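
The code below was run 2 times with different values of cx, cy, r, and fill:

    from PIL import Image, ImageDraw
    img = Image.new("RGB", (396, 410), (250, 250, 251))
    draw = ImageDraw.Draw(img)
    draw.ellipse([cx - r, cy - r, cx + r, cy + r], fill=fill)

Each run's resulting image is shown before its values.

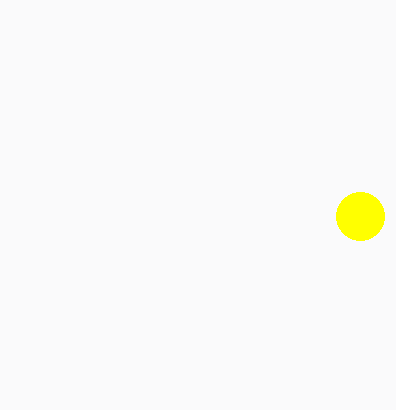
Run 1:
cx = 360; cy = 216; r = 24; fill = 'yellow'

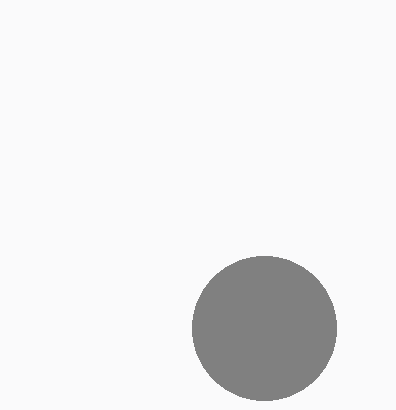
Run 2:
cx = 264
cy = 328
r = 72
fill = 'gray'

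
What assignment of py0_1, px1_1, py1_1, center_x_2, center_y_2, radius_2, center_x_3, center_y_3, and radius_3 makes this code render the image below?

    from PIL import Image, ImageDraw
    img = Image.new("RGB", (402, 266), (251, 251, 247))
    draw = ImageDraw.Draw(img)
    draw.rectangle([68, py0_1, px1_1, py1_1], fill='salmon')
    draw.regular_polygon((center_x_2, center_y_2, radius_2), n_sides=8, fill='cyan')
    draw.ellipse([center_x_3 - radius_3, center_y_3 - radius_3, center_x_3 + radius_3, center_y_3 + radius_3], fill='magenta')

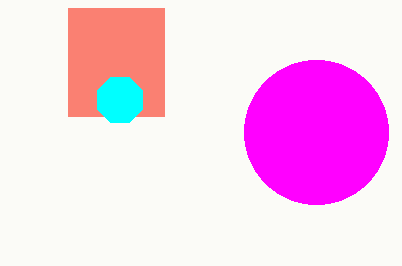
py0_1 = 8, px1_1 = 164, py1_1 = 116, center_x_2 = 120, center_y_2 = 100, radius_2 = 24, center_x_3 = 316, center_y_3 = 132, radius_3 = 72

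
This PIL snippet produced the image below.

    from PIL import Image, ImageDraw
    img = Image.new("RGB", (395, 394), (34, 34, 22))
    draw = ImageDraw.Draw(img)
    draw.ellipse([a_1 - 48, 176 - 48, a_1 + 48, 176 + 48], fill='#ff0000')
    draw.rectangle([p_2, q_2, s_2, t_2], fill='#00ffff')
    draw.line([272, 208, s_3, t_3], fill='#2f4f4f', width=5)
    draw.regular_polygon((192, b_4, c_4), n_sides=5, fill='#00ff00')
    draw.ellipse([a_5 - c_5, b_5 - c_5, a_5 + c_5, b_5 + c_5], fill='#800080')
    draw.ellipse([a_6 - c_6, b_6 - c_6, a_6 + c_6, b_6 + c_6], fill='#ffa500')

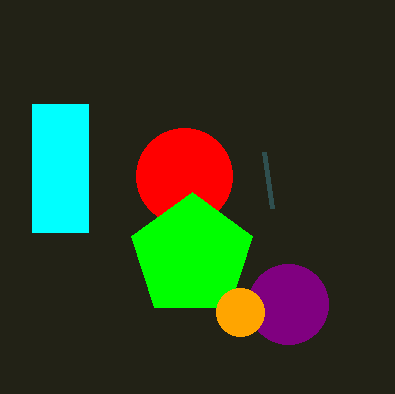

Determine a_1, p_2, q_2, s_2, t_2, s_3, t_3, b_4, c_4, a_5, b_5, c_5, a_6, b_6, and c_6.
a_1 = 184
p_2 = 32
q_2 = 104
s_2 = 88
t_2 = 232
s_3 = 264
t_3 = 152
b_4 = 256
c_4 = 64
a_5 = 288
b_5 = 304
c_5 = 40
a_6 = 240
b_6 = 312
c_6 = 24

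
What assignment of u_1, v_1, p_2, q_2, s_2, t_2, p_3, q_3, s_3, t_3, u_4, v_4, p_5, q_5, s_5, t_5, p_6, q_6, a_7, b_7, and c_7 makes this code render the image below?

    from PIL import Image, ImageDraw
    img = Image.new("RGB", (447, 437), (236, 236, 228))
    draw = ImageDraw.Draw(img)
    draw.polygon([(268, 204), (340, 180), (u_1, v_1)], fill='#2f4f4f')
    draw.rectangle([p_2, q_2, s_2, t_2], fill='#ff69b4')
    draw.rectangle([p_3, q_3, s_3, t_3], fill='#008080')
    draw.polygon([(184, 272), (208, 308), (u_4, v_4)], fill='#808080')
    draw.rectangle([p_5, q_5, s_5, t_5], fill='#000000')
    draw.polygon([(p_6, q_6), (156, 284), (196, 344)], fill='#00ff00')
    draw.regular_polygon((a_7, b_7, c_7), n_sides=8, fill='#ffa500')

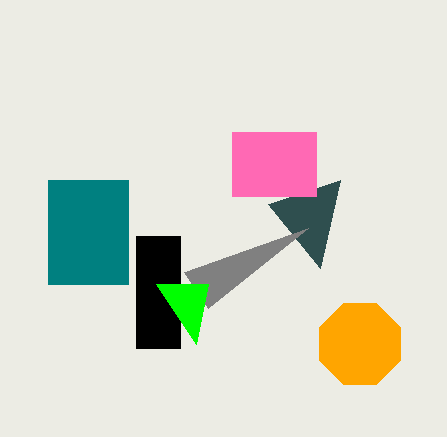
u_1 = 320
v_1 = 268
p_2 = 232
q_2 = 132
s_2 = 316
t_2 = 196
p_3 = 48
q_3 = 180
s_3 = 128
t_3 = 284
u_4 = 308
v_4 = 228
p_5 = 136
q_5 = 236
s_5 = 180
t_5 = 348
p_6 = 208
q_6 = 284
a_7 = 360
b_7 = 344
c_7 = 44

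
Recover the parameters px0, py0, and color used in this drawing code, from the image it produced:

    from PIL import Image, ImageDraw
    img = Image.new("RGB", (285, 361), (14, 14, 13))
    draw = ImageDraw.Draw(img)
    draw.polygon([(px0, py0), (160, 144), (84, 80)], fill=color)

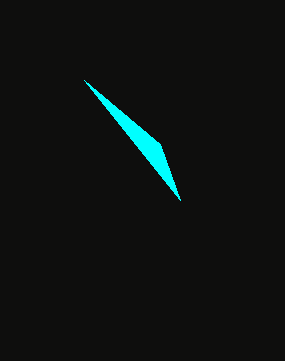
px0 = 180
py0 = 200
color = 'cyan'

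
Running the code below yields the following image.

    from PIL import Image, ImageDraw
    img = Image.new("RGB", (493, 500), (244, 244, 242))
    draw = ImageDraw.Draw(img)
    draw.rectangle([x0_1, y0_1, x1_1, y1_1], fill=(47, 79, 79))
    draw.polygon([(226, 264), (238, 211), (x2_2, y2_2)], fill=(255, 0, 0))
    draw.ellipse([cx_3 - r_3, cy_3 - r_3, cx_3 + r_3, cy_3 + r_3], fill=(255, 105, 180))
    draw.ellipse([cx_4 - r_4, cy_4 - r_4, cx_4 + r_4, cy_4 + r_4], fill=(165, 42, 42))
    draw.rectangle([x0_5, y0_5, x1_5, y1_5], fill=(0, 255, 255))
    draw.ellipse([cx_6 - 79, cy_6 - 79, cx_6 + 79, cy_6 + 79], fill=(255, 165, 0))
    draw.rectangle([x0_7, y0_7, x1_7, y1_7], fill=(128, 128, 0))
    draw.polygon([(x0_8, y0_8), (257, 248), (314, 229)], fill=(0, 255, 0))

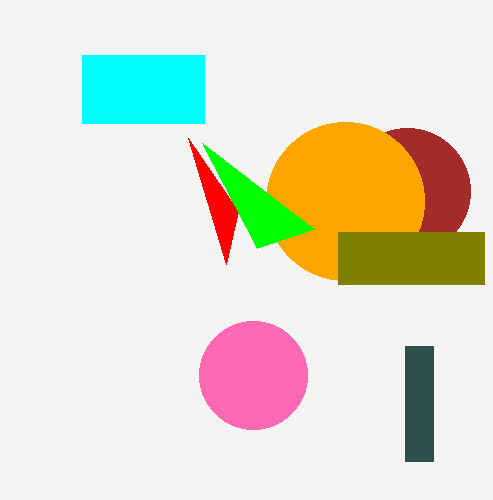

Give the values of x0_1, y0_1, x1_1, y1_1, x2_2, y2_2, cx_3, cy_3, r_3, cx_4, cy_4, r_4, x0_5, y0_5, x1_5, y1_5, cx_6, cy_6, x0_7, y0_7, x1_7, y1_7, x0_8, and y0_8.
x0_1 = 405
y0_1 = 346
x1_1 = 433
y1_1 = 461
x2_2 = 188
y2_2 = 138
cx_3 = 253
cy_3 = 375
r_3 = 54
cx_4 = 407
cy_4 = 191
r_4 = 63
x0_5 = 82
y0_5 = 55
x1_5 = 204
y1_5 = 123
cx_6 = 345
cy_6 = 201
x0_7 = 338
y0_7 = 232
x1_7 = 484
y1_7 = 284
x0_8 = 202
y0_8 = 143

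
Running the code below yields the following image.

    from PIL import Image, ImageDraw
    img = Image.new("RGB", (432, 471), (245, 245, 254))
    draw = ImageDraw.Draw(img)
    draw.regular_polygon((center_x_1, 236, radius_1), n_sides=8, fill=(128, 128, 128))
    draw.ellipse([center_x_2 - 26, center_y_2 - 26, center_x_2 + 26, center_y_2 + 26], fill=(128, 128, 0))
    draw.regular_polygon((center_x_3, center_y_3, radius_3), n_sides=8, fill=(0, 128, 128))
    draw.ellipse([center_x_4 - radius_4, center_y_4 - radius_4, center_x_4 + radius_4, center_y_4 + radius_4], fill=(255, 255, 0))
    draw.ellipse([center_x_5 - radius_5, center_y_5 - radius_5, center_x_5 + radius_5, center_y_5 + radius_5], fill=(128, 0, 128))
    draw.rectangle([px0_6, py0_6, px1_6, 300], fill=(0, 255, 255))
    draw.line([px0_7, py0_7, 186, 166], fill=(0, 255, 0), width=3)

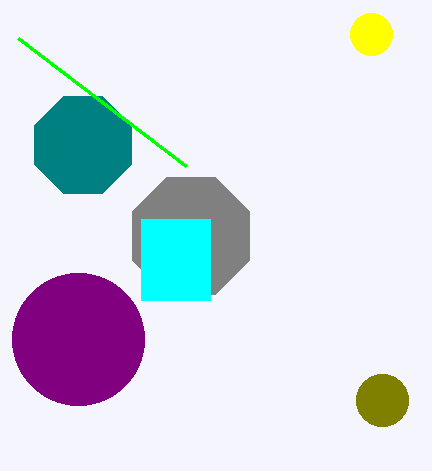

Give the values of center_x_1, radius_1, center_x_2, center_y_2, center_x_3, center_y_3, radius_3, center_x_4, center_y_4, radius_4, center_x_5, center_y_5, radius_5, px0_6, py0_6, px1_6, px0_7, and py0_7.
center_x_1 = 191, radius_1 = 63, center_x_2 = 382, center_y_2 = 400, center_x_3 = 83, center_y_3 = 145, radius_3 = 52, center_x_4 = 371, center_y_4 = 34, radius_4 = 21, center_x_5 = 78, center_y_5 = 339, radius_5 = 66, px0_6 = 141, py0_6 = 219, px1_6 = 210, px0_7 = 18, py0_7 = 38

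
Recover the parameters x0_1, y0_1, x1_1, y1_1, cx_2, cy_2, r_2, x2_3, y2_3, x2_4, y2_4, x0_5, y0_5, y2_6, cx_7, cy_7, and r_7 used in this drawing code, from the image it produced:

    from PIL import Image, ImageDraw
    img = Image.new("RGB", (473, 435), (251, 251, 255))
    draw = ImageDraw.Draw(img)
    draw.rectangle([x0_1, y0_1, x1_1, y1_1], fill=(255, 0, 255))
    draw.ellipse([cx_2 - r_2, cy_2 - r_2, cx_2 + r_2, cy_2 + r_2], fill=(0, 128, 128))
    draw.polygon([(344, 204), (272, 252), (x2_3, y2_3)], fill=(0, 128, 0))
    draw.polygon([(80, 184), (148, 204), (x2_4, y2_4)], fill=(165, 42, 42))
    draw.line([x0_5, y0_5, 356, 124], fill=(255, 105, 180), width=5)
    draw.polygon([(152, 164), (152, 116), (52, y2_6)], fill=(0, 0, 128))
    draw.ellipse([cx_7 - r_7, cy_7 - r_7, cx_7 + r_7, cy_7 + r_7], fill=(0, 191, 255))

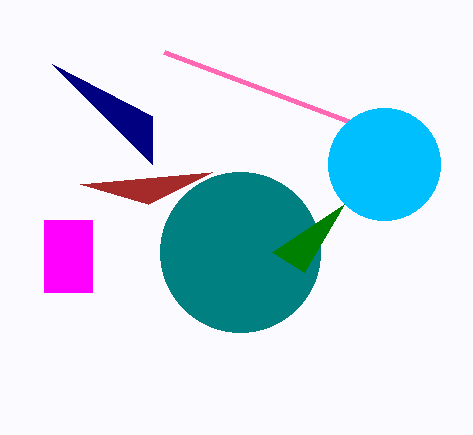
x0_1 = 44
y0_1 = 220
x1_1 = 92
y1_1 = 292
cx_2 = 240
cy_2 = 252
r_2 = 80
x2_3 = 304
y2_3 = 272
x2_4 = 212
y2_4 = 172
x0_5 = 164
y0_5 = 52
y2_6 = 64
cx_7 = 384
cy_7 = 164
r_7 = 56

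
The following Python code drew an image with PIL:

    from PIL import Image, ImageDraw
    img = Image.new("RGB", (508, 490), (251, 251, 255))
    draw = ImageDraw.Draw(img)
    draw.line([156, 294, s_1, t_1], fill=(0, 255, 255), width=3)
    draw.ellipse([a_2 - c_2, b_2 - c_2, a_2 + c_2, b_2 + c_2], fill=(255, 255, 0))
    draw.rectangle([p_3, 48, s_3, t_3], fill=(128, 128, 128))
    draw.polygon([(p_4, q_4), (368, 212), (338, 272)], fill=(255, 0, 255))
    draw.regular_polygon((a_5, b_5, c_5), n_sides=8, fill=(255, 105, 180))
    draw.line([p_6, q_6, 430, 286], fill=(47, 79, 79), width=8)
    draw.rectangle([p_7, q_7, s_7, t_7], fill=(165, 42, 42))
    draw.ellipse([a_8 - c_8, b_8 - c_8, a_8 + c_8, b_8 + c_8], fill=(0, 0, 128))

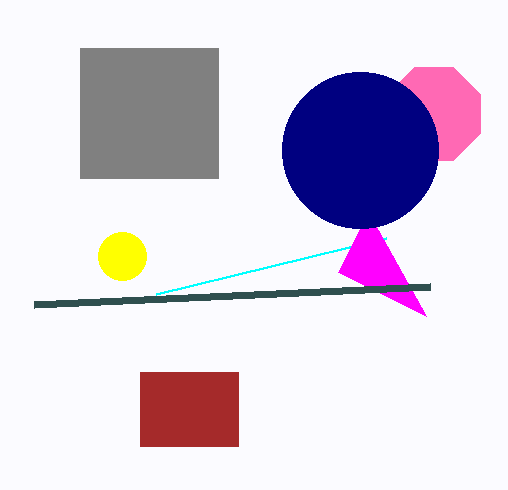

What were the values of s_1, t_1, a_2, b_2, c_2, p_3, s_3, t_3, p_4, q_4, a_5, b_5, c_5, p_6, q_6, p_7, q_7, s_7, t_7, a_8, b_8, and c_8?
s_1 = 386; t_1 = 238; a_2 = 122; b_2 = 256; c_2 = 24; p_3 = 80; s_3 = 218; t_3 = 178; p_4 = 426; q_4 = 316; a_5 = 434; b_5 = 114; c_5 = 50; p_6 = 34; q_6 = 304; p_7 = 140; q_7 = 372; s_7 = 238; t_7 = 446; a_8 = 360; b_8 = 150; c_8 = 78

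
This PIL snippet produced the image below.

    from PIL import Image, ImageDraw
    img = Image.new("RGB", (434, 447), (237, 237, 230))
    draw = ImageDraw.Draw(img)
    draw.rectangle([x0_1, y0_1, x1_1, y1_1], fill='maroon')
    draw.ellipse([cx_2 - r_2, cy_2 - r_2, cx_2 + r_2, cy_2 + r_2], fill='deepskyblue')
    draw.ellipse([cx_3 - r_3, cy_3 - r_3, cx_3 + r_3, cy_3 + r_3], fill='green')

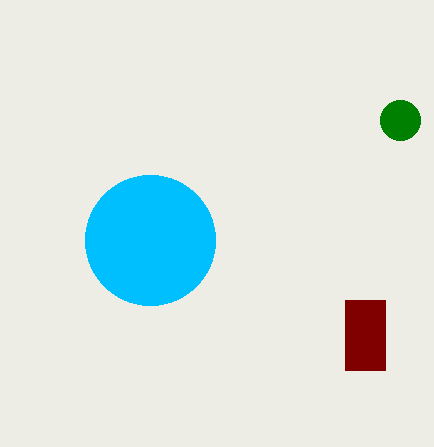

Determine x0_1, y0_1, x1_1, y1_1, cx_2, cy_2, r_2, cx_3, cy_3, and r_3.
x0_1 = 345, y0_1 = 300, x1_1 = 385, y1_1 = 370, cx_2 = 150, cy_2 = 240, r_2 = 65, cx_3 = 400, cy_3 = 120, r_3 = 20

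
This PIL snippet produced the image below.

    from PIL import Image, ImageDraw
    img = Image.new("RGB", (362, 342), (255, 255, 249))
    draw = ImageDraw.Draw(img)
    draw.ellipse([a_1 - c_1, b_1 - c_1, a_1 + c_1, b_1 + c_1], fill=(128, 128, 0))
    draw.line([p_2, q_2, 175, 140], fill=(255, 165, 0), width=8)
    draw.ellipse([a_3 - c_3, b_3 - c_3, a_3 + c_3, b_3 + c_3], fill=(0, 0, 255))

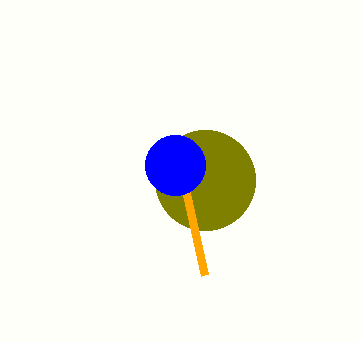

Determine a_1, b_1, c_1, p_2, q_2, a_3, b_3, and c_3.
a_1 = 205
b_1 = 180
c_1 = 50
p_2 = 205
q_2 = 275
a_3 = 175
b_3 = 165
c_3 = 30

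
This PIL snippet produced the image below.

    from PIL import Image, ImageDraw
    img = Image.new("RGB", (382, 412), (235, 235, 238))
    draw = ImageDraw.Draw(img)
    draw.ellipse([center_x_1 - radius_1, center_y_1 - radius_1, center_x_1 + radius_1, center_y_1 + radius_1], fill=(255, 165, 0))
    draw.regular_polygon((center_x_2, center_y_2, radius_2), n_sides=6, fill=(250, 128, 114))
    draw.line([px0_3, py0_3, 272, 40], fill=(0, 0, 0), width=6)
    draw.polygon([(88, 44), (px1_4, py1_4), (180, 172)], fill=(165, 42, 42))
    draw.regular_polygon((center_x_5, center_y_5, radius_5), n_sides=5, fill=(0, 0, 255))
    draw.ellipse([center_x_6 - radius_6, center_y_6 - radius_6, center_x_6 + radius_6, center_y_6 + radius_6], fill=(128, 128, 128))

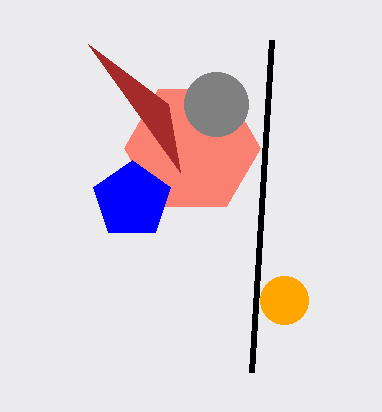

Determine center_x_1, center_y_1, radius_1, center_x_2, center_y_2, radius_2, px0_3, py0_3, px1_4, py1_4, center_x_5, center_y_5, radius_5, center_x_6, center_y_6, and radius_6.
center_x_1 = 284; center_y_1 = 300; radius_1 = 24; center_x_2 = 192; center_y_2 = 148; radius_2 = 68; px0_3 = 252; py0_3 = 372; px1_4 = 168; py1_4 = 104; center_x_5 = 132; center_y_5 = 200; radius_5 = 40; center_x_6 = 216; center_y_6 = 104; radius_6 = 32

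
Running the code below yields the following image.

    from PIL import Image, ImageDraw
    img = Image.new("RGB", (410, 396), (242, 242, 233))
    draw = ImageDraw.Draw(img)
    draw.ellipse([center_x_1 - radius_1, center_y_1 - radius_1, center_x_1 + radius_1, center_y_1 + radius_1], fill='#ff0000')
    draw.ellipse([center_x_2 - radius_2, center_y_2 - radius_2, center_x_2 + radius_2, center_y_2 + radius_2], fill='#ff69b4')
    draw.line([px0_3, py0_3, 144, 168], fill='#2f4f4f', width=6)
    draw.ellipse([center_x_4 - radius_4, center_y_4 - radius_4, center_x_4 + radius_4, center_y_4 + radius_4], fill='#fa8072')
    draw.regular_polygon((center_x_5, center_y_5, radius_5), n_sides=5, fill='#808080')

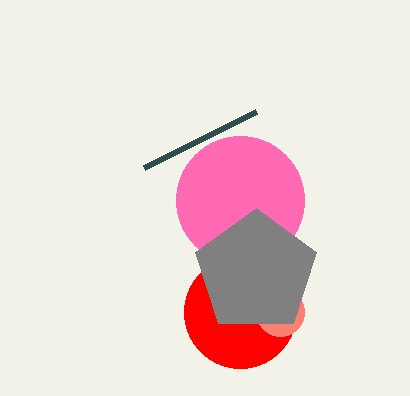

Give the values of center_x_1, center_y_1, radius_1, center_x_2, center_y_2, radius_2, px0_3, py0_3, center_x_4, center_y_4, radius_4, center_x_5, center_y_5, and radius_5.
center_x_1 = 240, center_y_1 = 312, radius_1 = 56, center_x_2 = 240, center_y_2 = 200, radius_2 = 64, px0_3 = 256, py0_3 = 112, center_x_4 = 280, center_y_4 = 312, radius_4 = 24, center_x_5 = 256, center_y_5 = 272, radius_5 = 64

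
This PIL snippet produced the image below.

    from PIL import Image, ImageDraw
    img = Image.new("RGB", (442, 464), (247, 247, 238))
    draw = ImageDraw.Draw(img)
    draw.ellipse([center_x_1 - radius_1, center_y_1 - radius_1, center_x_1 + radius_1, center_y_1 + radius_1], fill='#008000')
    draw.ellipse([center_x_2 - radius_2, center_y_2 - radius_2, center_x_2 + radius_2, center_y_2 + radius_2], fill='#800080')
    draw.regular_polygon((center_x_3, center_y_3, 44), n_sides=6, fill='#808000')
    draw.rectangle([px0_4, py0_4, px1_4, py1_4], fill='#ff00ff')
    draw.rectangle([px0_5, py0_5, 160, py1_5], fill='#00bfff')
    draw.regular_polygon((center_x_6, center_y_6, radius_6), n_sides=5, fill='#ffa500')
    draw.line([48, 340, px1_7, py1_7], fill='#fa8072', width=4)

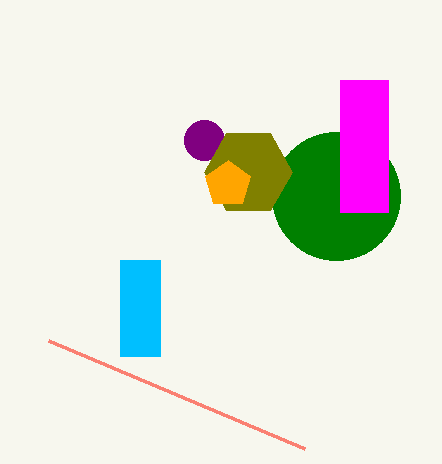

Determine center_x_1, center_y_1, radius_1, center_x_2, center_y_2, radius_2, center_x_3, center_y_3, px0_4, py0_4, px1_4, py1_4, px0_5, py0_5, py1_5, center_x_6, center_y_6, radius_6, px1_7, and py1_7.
center_x_1 = 336; center_y_1 = 196; radius_1 = 64; center_x_2 = 204; center_y_2 = 140; radius_2 = 20; center_x_3 = 248; center_y_3 = 172; px0_4 = 340; py0_4 = 80; px1_4 = 388; py1_4 = 212; px0_5 = 120; py0_5 = 260; py1_5 = 356; center_x_6 = 228; center_y_6 = 184; radius_6 = 24; px1_7 = 304; py1_7 = 448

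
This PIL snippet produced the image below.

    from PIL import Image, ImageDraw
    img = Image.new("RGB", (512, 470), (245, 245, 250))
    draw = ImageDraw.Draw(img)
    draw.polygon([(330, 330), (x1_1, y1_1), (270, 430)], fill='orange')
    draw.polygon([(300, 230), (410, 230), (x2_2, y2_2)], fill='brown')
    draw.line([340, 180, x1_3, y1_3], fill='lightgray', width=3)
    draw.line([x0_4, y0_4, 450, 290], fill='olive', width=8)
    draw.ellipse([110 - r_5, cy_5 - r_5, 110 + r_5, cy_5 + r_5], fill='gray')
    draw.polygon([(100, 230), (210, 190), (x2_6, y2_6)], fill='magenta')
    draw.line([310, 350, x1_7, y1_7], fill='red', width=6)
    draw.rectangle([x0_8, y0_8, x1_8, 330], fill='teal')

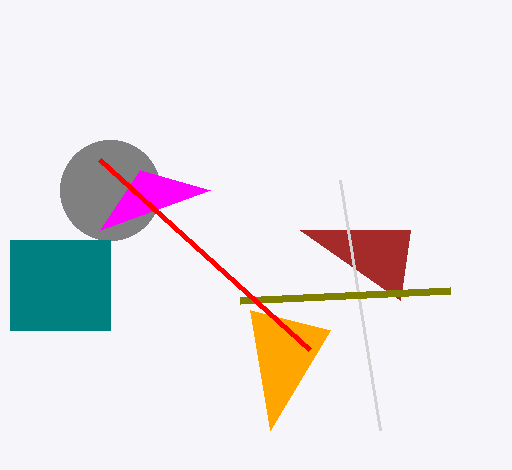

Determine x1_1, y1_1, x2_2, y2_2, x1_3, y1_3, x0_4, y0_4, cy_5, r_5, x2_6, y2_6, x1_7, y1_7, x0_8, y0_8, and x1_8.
x1_1 = 250
y1_1 = 310
x2_2 = 400
y2_2 = 300
x1_3 = 380
y1_3 = 430
x0_4 = 240
y0_4 = 300
cy_5 = 190
r_5 = 50
x2_6 = 140
y2_6 = 170
x1_7 = 100
y1_7 = 160
x0_8 = 10
y0_8 = 240
x1_8 = 110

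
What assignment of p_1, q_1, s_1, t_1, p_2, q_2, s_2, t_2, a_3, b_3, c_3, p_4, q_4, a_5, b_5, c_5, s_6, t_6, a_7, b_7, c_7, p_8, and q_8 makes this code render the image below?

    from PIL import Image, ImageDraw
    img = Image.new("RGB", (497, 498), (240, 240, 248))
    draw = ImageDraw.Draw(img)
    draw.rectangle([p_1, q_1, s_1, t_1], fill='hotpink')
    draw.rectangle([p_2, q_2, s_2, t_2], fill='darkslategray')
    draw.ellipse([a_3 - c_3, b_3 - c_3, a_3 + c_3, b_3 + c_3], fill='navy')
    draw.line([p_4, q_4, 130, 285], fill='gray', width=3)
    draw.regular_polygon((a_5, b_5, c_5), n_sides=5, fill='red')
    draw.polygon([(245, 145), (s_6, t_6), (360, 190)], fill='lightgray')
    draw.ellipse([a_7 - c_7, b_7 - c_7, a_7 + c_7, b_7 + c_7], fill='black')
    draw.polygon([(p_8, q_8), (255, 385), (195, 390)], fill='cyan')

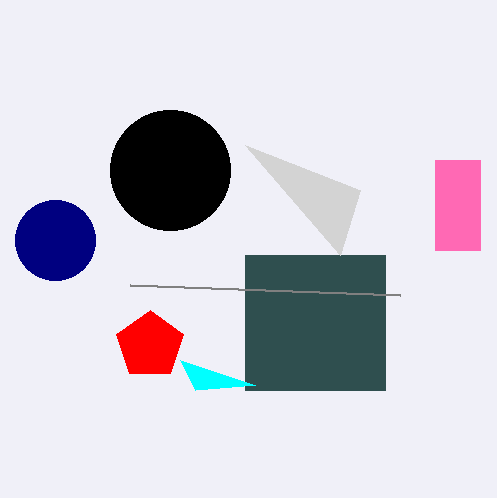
p_1 = 435
q_1 = 160
s_1 = 480
t_1 = 250
p_2 = 245
q_2 = 255
s_2 = 385
t_2 = 390
a_3 = 55
b_3 = 240
c_3 = 40
p_4 = 400
q_4 = 295
a_5 = 150
b_5 = 345
c_5 = 35
s_6 = 340
t_6 = 255
a_7 = 170
b_7 = 170
c_7 = 60
p_8 = 180
q_8 = 360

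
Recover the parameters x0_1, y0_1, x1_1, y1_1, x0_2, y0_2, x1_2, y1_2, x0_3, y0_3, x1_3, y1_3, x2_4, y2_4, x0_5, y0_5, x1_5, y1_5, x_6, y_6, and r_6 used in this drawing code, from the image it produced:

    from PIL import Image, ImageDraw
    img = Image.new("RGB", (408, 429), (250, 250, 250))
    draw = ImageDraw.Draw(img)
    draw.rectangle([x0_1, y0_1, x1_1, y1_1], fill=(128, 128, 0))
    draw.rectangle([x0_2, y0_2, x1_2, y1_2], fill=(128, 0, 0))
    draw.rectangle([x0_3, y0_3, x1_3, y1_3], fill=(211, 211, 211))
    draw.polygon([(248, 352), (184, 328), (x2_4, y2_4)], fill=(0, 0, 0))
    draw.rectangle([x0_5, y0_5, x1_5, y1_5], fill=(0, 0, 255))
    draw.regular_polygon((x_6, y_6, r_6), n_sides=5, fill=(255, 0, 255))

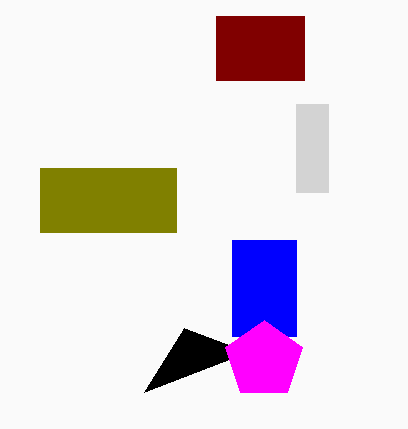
x0_1 = 40
y0_1 = 168
x1_1 = 176
y1_1 = 232
x0_2 = 216
y0_2 = 16
x1_2 = 304
y1_2 = 80
x0_3 = 296
y0_3 = 104
x1_3 = 328
y1_3 = 192
x2_4 = 144
y2_4 = 392
x0_5 = 232
y0_5 = 240
x1_5 = 296
y1_5 = 336
x_6 = 264
y_6 = 360
r_6 = 40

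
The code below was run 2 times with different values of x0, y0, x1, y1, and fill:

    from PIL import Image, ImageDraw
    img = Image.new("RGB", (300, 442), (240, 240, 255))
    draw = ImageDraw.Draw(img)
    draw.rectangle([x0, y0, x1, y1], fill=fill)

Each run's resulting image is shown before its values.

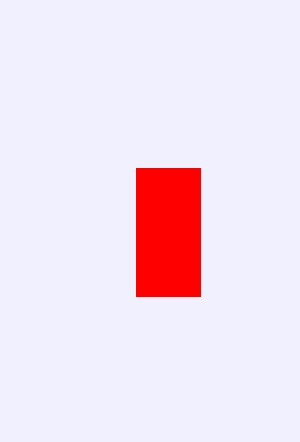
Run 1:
x0 = 136; y0 = 168; x1 = 200; y1 = 296; fill = 'red'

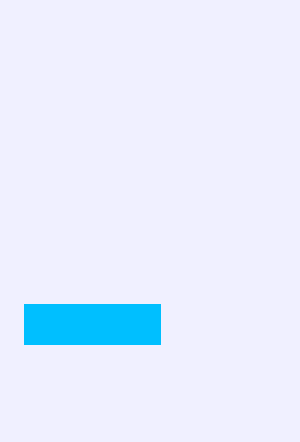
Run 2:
x0 = 24
y0 = 304
x1 = 160
y1 = 344
fill = 'deepskyblue'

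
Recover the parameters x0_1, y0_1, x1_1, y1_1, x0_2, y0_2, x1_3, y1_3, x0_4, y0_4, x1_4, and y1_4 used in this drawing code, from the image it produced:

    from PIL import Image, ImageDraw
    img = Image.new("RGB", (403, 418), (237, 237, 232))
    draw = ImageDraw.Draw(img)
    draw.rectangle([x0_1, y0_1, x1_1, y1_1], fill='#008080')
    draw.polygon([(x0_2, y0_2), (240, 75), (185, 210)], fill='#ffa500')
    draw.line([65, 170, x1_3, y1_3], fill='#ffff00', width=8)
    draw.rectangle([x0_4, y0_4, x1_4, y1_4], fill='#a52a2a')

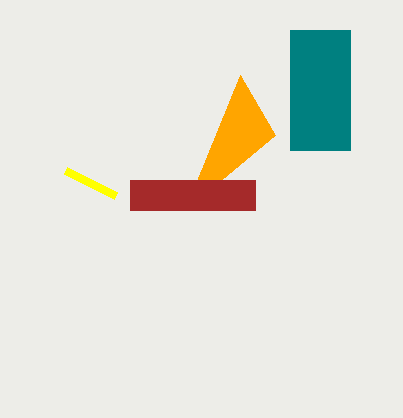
x0_1 = 290; y0_1 = 30; x1_1 = 350; y1_1 = 150; x0_2 = 275; y0_2 = 135; x1_3 = 115; y1_3 = 195; x0_4 = 130; y0_4 = 180; x1_4 = 255; y1_4 = 210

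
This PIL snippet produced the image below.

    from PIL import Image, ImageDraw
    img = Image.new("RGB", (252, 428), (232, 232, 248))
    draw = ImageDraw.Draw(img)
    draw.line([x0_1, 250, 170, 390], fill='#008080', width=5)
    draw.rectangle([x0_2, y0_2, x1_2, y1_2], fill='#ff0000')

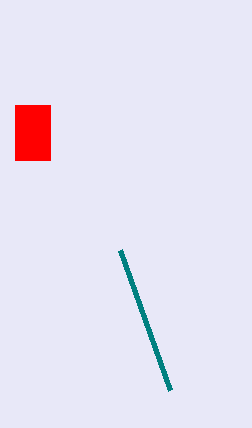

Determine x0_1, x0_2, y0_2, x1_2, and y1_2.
x0_1 = 120; x0_2 = 15; y0_2 = 105; x1_2 = 50; y1_2 = 160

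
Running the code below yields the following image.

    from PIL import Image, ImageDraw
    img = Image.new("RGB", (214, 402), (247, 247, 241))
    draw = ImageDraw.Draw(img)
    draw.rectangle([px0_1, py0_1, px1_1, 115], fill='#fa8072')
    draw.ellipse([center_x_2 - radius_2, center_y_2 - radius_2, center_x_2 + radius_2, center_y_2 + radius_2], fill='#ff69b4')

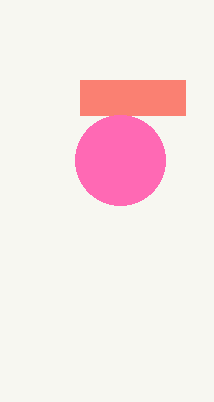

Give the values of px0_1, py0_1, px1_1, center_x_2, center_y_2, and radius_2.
px0_1 = 80
py0_1 = 80
px1_1 = 185
center_x_2 = 120
center_y_2 = 160
radius_2 = 45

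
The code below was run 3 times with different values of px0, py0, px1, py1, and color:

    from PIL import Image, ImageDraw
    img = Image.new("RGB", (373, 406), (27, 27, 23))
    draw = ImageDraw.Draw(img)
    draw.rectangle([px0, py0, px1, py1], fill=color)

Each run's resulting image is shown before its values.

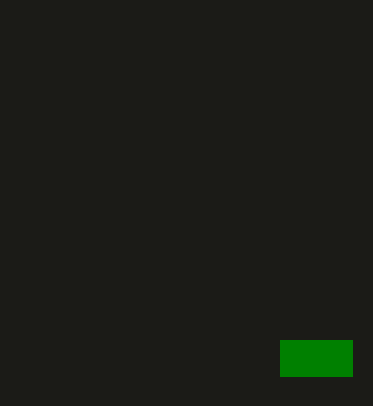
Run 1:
px0 = 280; py0 = 340; px1 = 352; py1 = 376; color = 'green'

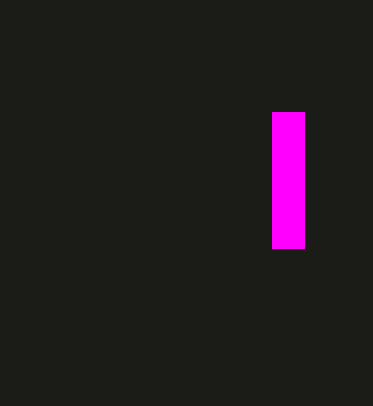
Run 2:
px0 = 272
py0 = 112
px1 = 304
py1 = 248
color = 'magenta'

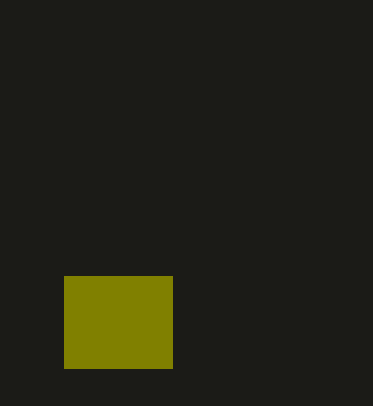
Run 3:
px0 = 64
py0 = 276
px1 = 172
py1 = 368
color = 'olive'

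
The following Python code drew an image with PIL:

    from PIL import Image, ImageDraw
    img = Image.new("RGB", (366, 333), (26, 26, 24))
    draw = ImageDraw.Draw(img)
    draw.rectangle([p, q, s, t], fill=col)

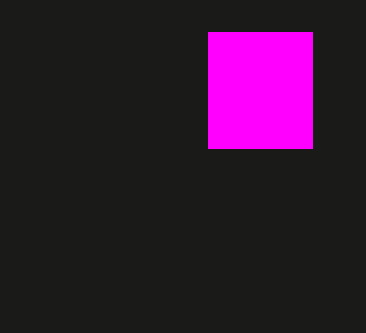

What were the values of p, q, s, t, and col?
p = 208, q = 32, s = 312, t = 148, col = 'magenta'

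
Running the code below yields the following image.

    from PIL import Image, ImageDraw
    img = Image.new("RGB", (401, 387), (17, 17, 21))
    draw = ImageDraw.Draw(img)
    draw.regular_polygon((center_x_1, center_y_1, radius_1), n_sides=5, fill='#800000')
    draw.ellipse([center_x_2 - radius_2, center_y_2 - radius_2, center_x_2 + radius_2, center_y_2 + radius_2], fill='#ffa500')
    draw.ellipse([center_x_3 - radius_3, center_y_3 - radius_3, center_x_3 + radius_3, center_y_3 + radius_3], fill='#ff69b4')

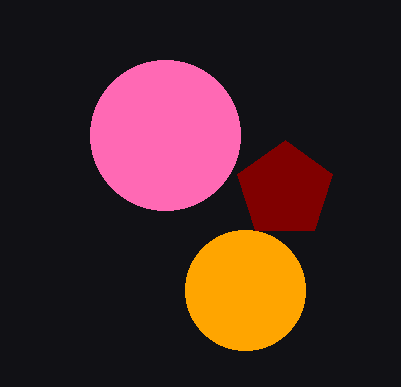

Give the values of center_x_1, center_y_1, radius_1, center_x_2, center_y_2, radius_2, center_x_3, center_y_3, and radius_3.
center_x_1 = 285; center_y_1 = 190; radius_1 = 50; center_x_2 = 245; center_y_2 = 290; radius_2 = 60; center_x_3 = 165; center_y_3 = 135; radius_3 = 75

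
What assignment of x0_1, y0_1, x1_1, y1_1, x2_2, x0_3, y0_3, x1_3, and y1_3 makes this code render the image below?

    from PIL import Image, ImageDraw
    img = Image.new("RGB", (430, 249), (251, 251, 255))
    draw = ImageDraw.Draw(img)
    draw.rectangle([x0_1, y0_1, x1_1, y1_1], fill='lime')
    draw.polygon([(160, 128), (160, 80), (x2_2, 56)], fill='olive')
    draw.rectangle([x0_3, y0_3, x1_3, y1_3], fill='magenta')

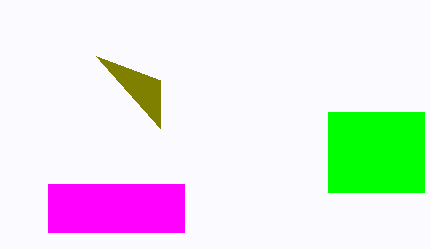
x0_1 = 328; y0_1 = 112; x1_1 = 424; y1_1 = 192; x2_2 = 96; x0_3 = 48; y0_3 = 184; x1_3 = 184; y1_3 = 232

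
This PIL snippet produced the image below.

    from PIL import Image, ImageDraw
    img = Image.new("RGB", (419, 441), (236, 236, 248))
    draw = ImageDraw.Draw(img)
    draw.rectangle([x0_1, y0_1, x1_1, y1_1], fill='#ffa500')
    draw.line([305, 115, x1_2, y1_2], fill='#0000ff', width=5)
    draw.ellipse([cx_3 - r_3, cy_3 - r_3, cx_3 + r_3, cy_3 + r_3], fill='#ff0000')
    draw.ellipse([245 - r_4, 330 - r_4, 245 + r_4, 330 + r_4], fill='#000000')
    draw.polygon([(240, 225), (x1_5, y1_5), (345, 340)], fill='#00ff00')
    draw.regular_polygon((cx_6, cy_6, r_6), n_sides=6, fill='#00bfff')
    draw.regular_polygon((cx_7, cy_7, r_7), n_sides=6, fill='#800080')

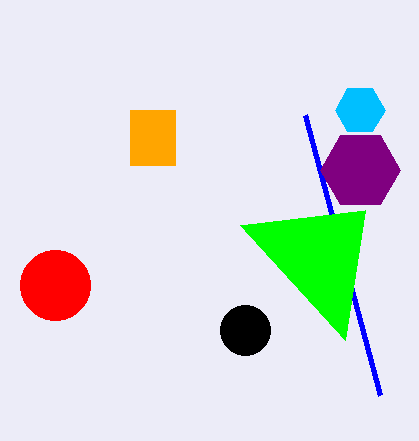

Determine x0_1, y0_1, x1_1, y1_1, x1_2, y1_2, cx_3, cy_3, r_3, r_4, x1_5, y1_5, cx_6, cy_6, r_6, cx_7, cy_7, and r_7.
x0_1 = 130
y0_1 = 110
x1_1 = 175
y1_1 = 165
x1_2 = 380
y1_2 = 395
cx_3 = 55
cy_3 = 285
r_3 = 35
r_4 = 25
x1_5 = 365
y1_5 = 210
cx_6 = 360
cy_6 = 110
r_6 = 25
cx_7 = 360
cy_7 = 170
r_7 = 40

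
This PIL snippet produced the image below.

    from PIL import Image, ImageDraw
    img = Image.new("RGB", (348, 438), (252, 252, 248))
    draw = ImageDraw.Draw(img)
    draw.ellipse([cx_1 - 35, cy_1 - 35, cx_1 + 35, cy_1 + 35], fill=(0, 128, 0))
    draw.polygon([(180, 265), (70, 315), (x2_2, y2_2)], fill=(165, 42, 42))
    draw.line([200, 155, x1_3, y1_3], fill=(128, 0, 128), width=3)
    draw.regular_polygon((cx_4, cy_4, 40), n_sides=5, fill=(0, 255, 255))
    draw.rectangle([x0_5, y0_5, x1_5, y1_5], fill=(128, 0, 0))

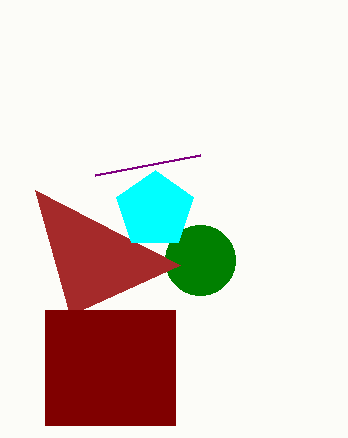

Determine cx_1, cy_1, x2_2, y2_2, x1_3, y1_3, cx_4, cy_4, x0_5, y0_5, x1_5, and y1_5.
cx_1 = 200, cy_1 = 260, x2_2 = 35, y2_2 = 190, x1_3 = 95, y1_3 = 175, cx_4 = 155, cy_4 = 210, x0_5 = 45, y0_5 = 310, x1_5 = 175, y1_5 = 425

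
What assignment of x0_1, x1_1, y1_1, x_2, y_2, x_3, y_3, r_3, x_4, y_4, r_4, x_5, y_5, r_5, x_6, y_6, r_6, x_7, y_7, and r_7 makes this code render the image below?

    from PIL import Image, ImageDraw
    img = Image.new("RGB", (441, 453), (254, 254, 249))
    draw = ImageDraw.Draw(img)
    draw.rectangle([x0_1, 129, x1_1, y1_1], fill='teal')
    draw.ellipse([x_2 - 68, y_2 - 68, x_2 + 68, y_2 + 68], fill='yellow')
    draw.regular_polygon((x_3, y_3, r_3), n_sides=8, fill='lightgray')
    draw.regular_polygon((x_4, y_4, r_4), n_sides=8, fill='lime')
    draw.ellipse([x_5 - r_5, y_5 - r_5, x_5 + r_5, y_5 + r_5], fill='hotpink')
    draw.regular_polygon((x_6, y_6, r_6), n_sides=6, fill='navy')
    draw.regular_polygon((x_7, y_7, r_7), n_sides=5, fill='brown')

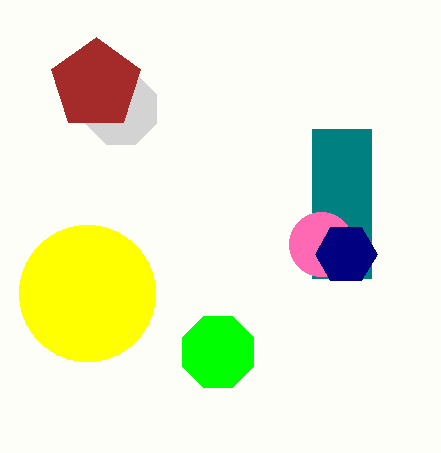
x0_1 = 312; x1_1 = 371; y1_1 = 278; x_2 = 87; y_2 = 293; x_3 = 121; y_3 = 109; r_3 = 38; x_4 = 218; y_4 = 352; r_4 = 38; x_5 = 321; y_5 = 244; r_5 = 32; x_6 = 346; y_6 = 254; r_6 = 31; x_7 = 96; y_7 = 84; r_7 = 47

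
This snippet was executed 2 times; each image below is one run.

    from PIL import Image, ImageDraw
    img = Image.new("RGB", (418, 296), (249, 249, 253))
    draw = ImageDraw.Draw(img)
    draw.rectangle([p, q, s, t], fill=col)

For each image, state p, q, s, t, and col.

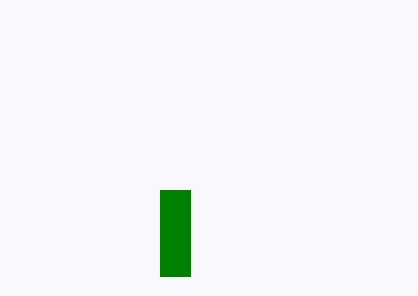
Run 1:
p = 160
q = 190
s = 190
t = 276
col = 'green'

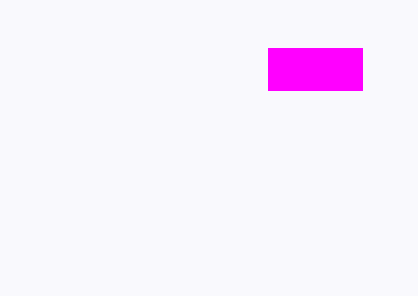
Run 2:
p = 268
q = 48
s = 362
t = 90
col = 'magenta'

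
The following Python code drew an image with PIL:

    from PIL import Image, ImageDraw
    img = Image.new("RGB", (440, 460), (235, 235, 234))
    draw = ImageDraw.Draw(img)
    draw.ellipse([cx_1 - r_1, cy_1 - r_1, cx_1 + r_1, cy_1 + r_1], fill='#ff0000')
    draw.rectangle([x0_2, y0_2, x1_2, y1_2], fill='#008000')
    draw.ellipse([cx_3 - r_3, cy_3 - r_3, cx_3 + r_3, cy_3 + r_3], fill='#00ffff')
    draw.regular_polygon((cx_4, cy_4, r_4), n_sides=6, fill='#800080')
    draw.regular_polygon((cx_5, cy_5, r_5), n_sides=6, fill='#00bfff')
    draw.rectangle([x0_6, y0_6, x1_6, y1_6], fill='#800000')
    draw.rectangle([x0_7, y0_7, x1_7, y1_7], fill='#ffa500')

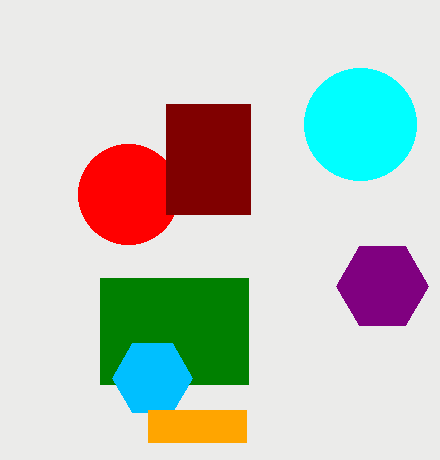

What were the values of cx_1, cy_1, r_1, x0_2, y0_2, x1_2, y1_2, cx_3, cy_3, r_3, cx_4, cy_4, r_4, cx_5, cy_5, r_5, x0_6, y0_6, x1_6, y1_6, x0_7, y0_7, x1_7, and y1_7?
cx_1 = 128; cy_1 = 194; r_1 = 50; x0_2 = 100; y0_2 = 278; x1_2 = 248; y1_2 = 384; cx_3 = 360; cy_3 = 124; r_3 = 56; cx_4 = 382; cy_4 = 286; r_4 = 46; cx_5 = 152; cy_5 = 378; r_5 = 40; x0_6 = 166; y0_6 = 104; x1_6 = 250; y1_6 = 214; x0_7 = 148; y0_7 = 410; x1_7 = 246; y1_7 = 442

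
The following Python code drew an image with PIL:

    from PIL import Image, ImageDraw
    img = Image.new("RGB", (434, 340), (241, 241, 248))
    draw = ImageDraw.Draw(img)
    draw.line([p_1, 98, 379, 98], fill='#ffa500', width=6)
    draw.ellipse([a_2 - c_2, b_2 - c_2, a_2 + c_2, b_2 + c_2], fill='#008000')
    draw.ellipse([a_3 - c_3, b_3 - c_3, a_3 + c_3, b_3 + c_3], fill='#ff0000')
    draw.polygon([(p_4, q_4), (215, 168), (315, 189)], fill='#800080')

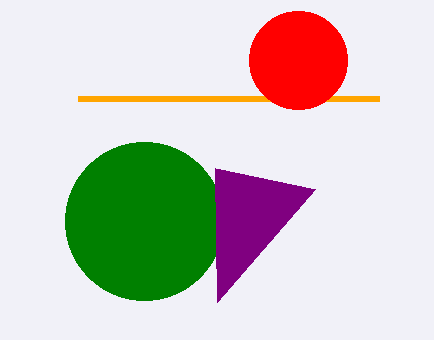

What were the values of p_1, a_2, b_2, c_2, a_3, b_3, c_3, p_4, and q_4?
p_1 = 78
a_2 = 144
b_2 = 221
c_2 = 79
a_3 = 298
b_3 = 60
c_3 = 49
p_4 = 217
q_4 = 302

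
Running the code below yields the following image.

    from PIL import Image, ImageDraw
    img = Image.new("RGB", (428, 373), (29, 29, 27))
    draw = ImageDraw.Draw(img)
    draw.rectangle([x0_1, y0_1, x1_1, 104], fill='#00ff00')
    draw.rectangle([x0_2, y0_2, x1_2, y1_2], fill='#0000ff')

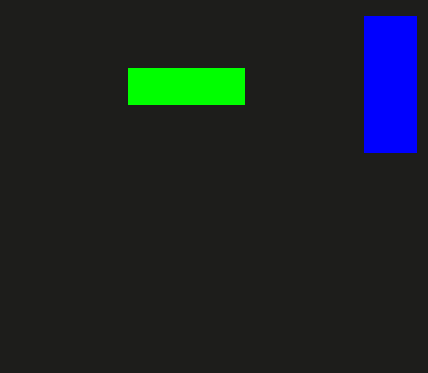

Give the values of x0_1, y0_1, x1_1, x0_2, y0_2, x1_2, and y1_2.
x0_1 = 128; y0_1 = 68; x1_1 = 244; x0_2 = 364; y0_2 = 16; x1_2 = 416; y1_2 = 152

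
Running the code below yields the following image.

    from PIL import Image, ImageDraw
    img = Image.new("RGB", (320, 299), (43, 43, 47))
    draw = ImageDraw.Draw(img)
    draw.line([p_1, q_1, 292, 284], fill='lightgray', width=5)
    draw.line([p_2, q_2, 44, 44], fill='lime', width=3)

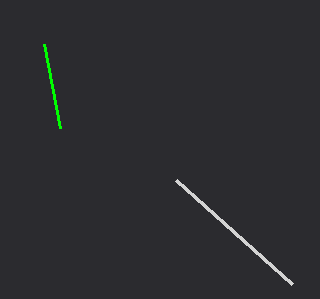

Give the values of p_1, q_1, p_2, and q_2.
p_1 = 176
q_1 = 180
p_2 = 60
q_2 = 128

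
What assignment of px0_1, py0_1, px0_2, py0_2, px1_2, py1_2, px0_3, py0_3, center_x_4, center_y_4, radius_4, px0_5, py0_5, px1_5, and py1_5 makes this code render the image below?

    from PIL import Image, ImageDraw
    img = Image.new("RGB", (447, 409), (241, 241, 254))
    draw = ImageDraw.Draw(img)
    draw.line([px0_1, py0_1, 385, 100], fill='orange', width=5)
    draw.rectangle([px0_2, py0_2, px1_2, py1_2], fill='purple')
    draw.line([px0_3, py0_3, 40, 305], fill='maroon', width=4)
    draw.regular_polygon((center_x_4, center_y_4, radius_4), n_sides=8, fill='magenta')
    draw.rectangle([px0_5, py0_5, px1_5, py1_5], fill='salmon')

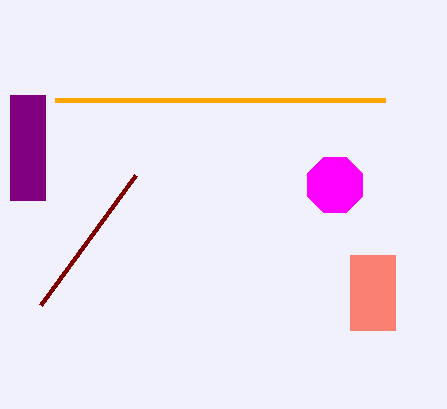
px0_1 = 55
py0_1 = 100
px0_2 = 10
py0_2 = 95
px1_2 = 45
py1_2 = 200
px0_3 = 135
py0_3 = 175
center_x_4 = 335
center_y_4 = 185
radius_4 = 30
px0_5 = 350
py0_5 = 255
px1_5 = 395
py1_5 = 330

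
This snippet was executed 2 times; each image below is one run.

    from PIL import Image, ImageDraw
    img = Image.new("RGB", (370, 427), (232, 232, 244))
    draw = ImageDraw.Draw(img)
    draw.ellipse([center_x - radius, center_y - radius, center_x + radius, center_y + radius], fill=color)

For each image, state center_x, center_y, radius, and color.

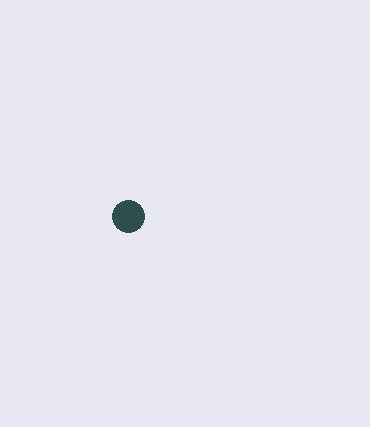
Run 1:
center_x = 128, center_y = 216, radius = 16, color = 'darkslategray'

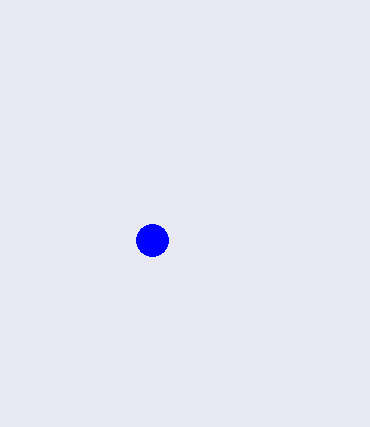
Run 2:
center_x = 152, center_y = 240, radius = 16, color = 'blue'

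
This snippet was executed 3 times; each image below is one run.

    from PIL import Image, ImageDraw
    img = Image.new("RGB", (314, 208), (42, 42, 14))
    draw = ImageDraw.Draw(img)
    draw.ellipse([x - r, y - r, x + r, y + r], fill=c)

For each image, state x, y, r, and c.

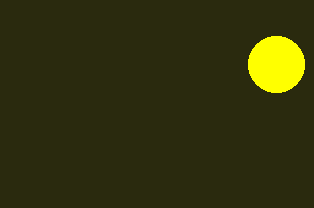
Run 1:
x = 276
y = 64
r = 28
c = 'yellow'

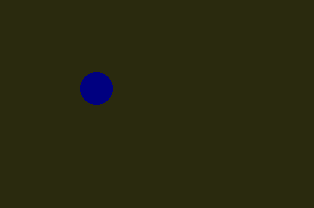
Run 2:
x = 96
y = 88
r = 16
c = 'navy'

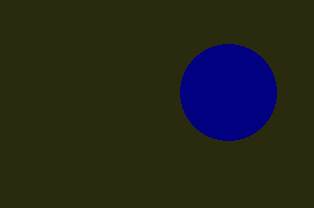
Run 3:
x = 228, y = 92, r = 48, c = 'navy'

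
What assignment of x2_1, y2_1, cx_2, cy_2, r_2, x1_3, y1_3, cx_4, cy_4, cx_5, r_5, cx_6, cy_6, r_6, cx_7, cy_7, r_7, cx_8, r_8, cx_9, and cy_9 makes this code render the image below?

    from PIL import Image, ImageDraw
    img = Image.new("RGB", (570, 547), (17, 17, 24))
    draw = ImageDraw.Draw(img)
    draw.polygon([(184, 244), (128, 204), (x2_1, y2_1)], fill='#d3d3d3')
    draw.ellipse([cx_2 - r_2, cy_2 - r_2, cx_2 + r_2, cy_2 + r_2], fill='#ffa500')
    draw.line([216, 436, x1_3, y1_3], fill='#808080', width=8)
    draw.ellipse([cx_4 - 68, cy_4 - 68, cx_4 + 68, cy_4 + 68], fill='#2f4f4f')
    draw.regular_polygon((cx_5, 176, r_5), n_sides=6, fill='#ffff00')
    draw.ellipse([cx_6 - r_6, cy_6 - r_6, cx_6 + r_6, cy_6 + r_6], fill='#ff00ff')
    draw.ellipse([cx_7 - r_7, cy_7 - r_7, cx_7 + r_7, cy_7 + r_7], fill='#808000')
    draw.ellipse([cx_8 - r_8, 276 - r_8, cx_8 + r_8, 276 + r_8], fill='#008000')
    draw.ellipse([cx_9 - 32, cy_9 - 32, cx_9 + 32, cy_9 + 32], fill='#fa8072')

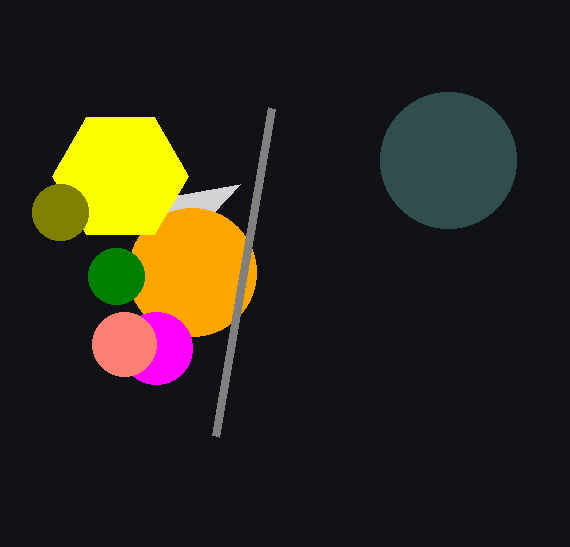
x2_1 = 240
y2_1 = 184
cx_2 = 192
cy_2 = 272
r_2 = 64
x1_3 = 272
y1_3 = 108
cx_4 = 448
cy_4 = 160
cx_5 = 120
r_5 = 68
cx_6 = 156
cy_6 = 348
r_6 = 36
cx_7 = 60
cy_7 = 212
r_7 = 28
cx_8 = 116
r_8 = 28
cx_9 = 124
cy_9 = 344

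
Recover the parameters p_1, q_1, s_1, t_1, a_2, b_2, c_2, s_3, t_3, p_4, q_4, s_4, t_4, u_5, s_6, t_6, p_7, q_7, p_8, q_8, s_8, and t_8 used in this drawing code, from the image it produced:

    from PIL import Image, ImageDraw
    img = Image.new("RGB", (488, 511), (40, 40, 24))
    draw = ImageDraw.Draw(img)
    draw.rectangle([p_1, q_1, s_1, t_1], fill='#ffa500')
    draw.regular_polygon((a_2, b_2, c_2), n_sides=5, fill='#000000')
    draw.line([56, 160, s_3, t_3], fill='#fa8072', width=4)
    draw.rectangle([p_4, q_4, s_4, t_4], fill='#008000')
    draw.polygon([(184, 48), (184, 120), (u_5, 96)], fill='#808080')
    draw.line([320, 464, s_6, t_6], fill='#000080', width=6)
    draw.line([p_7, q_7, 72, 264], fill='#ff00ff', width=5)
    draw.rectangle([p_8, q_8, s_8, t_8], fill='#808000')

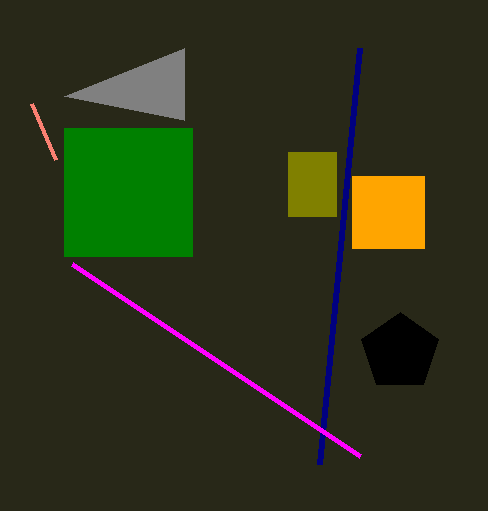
p_1 = 352, q_1 = 176, s_1 = 424, t_1 = 248, a_2 = 400, b_2 = 352, c_2 = 40, s_3 = 32, t_3 = 104, p_4 = 64, q_4 = 128, s_4 = 192, t_4 = 256, u_5 = 64, s_6 = 360, t_6 = 48, p_7 = 360, q_7 = 456, p_8 = 288, q_8 = 152, s_8 = 336, t_8 = 216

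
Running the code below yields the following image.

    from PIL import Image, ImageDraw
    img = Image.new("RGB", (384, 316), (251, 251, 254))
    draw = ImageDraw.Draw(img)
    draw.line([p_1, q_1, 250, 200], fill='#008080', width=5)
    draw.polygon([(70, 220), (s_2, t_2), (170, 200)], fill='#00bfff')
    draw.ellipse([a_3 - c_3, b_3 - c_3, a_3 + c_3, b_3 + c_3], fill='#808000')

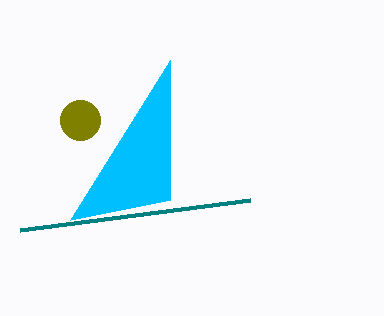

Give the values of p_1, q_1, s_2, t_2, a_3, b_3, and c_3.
p_1 = 20; q_1 = 230; s_2 = 170; t_2 = 60; a_3 = 80; b_3 = 120; c_3 = 20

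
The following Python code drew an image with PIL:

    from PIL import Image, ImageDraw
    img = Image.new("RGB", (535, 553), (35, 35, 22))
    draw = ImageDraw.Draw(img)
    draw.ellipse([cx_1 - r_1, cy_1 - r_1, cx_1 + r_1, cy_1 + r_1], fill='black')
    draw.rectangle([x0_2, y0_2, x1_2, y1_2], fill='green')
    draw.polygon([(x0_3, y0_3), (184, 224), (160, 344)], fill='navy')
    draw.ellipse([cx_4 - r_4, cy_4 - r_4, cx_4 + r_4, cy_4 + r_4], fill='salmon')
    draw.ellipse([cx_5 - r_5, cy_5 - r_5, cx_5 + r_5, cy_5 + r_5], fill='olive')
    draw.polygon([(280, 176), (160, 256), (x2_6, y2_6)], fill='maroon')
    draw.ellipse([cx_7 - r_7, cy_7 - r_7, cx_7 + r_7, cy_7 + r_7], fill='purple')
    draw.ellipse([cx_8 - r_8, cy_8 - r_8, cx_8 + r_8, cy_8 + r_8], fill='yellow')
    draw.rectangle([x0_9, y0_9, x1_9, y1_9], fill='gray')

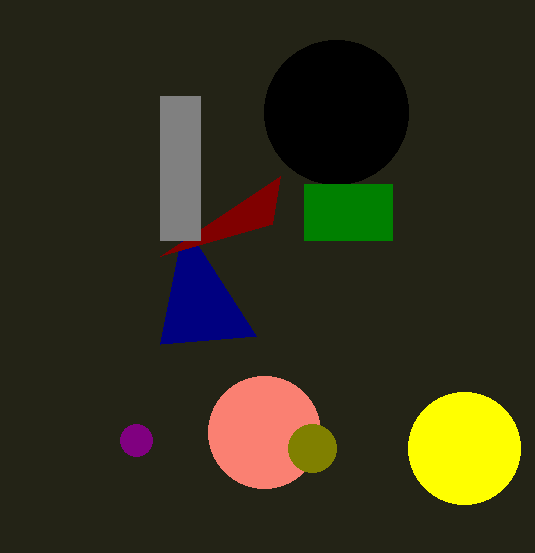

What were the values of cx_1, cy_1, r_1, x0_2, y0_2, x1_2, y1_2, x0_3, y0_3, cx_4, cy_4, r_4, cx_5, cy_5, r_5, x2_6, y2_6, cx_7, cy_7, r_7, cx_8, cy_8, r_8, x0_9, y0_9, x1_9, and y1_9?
cx_1 = 336, cy_1 = 112, r_1 = 72, x0_2 = 304, y0_2 = 184, x1_2 = 392, y1_2 = 240, x0_3 = 256, y0_3 = 336, cx_4 = 264, cy_4 = 432, r_4 = 56, cx_5 = 312, cy_5 = 448, r_5 = 24, x2_6 = 272, y2_6 = 224, cx_7 = 136, cy_7 = 440, r_7 = 16, cx_8 = 464, cy_8 = 448, r_8 = 56, x0_9 = 160, y0_9 = 96, x1_9 = 200, y1_9 = 240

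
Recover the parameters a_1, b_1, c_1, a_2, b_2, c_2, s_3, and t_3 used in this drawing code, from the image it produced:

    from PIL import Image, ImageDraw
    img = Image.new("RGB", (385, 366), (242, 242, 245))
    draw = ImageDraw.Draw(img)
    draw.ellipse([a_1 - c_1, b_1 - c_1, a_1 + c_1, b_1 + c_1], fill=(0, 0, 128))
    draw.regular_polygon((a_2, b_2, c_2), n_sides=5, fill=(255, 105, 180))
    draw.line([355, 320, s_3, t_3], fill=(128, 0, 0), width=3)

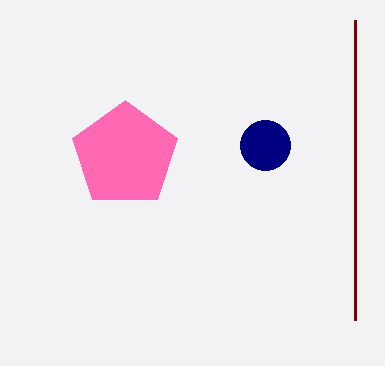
a_1 = 265, b_1 = 145, c_1 = 25, a_2 = 125, b_2 = 155, c_2 = 55, s_3 = 355, t_3 = 20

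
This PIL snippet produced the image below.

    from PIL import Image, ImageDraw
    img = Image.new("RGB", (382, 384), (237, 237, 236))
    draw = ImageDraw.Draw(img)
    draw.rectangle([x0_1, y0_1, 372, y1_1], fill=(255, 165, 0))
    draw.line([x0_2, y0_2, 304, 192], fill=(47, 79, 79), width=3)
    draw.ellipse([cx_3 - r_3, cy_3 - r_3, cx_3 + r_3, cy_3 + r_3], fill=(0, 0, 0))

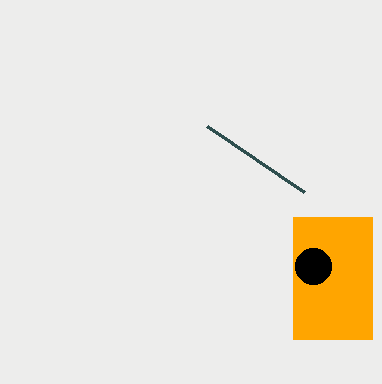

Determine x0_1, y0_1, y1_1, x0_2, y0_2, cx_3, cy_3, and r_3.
x0_1 = 293, y0_1 = 217, y1_1 = 339, x0_2 = 207, y0_2 = 126, cx_3 = 313, cy_3 = 266, r_3 = 18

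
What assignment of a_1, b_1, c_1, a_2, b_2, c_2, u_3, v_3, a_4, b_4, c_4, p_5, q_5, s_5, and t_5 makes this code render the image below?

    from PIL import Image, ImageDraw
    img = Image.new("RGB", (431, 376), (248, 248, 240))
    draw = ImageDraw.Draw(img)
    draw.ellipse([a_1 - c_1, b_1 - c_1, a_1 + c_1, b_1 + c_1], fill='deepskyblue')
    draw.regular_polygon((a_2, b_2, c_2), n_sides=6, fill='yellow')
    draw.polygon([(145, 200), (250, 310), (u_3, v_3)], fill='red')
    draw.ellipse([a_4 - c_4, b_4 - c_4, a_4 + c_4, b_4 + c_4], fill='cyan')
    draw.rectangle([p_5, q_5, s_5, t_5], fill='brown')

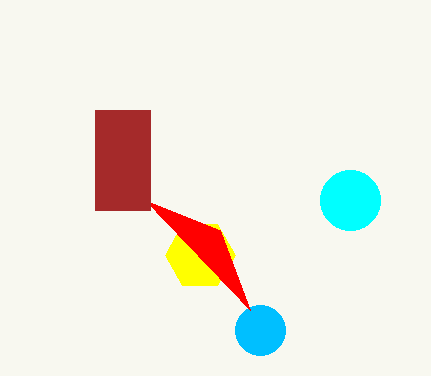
a_1 = 260, b_1 = 330, c_1 = 25, a_2 = 200, b_2 = 255, c_2 = 35, u_3 = 220, v_3 = 230, a_4 = 350, b_4 = 200, c_4 = 30, p_5 = 95, q_5 = 110, s_5 = 150, t_5 = 210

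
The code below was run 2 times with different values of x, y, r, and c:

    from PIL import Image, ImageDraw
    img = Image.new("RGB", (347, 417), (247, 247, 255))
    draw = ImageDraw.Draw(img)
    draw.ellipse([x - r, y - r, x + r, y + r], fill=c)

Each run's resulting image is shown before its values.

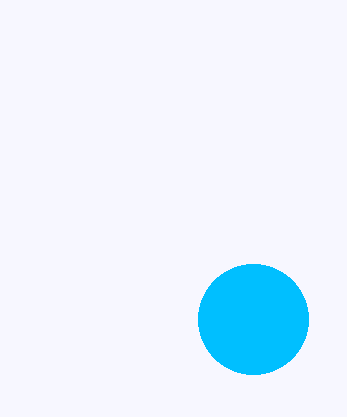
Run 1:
x = 253
y = 319
r = 55
c = 'deepskyblue'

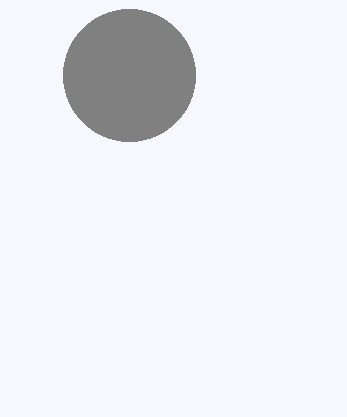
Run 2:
x = 129
y = 75
r = 66
c = 'gray'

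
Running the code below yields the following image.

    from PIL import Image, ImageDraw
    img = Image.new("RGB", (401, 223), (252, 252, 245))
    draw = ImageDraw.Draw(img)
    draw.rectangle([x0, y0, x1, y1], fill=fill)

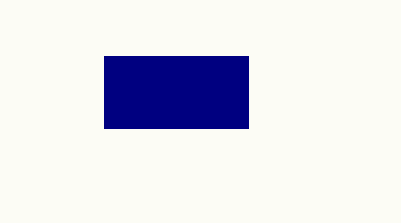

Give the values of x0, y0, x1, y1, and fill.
x0 = 104, y0 = 56, x1 = 248, y1 = 128, fill = 'navy'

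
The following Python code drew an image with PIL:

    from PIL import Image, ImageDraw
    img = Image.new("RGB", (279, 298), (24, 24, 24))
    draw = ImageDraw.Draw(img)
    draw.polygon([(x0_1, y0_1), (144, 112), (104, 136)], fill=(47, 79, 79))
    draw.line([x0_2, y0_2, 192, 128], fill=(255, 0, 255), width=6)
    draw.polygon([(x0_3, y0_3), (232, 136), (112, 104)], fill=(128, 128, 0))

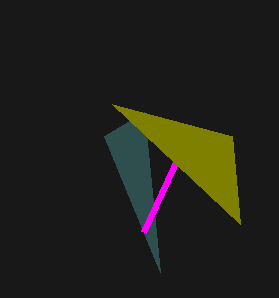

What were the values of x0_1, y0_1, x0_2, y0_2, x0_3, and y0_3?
x0_1 = 160
y0_1 = 272
x0_2 = 144
y0_2 = 232
x0_3 = 240
y0_3 = 224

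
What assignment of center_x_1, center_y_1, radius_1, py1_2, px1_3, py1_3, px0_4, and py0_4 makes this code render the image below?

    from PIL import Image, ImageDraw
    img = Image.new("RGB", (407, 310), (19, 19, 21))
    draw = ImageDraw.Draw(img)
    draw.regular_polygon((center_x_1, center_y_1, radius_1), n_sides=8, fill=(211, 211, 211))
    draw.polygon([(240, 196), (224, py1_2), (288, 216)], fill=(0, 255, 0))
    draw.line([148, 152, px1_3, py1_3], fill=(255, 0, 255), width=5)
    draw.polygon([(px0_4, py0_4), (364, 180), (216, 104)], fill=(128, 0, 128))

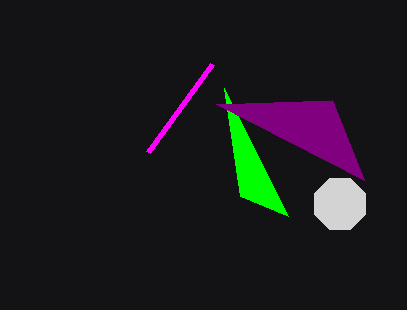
center_x_1 = 340
center_y_1 = 204
radius_1 = 28
py1_2 = 88
px1_3 = 212
py1_3 = 64
px0_4 = 332
py0_4 = 100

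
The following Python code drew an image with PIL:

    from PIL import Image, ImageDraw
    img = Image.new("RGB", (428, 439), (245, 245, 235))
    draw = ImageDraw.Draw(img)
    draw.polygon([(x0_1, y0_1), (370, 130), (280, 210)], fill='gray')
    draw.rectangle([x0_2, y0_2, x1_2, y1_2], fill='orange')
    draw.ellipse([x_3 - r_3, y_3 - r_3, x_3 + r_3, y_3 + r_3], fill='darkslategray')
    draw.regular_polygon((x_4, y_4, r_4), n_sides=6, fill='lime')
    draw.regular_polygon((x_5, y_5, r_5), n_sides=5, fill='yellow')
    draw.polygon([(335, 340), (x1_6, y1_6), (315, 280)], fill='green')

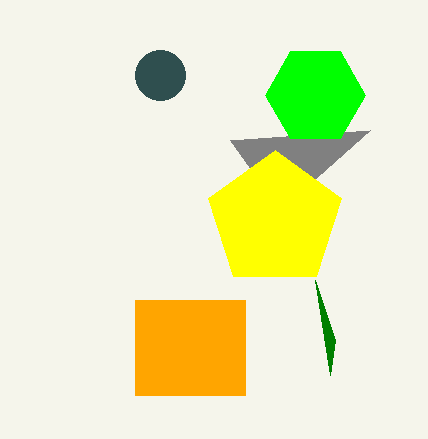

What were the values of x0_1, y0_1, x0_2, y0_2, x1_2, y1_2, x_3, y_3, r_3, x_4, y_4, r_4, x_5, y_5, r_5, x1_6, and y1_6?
x0_1 = 230; y0_1 = 140; x0_2 = 135; y0_2 = 300; x1_2 = 245; y1_2 = 395; x_3 = 160; y_3 = 75; r_3 = 25; x_4 = 315; y_4 = 95; r_4 = 50; x_5 = 275; y_5 = 220; r_5 = 70; x1_6 = 330; y1_6 = 375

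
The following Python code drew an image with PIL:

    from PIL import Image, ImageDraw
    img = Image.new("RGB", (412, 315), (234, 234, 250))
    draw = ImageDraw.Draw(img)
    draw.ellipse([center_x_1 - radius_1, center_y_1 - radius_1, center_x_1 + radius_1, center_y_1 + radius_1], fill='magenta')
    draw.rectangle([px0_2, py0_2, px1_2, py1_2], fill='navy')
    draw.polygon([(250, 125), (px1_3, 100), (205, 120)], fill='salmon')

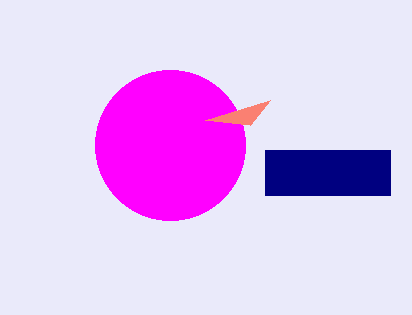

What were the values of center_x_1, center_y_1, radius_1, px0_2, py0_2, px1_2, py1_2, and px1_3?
center_x_1 = 170; center_y_1 = 145; radius_1 = 75; px0_2 = 265; py0_2 = 150; px1_2 = 390; py1_2 = 195; px1_3 = 270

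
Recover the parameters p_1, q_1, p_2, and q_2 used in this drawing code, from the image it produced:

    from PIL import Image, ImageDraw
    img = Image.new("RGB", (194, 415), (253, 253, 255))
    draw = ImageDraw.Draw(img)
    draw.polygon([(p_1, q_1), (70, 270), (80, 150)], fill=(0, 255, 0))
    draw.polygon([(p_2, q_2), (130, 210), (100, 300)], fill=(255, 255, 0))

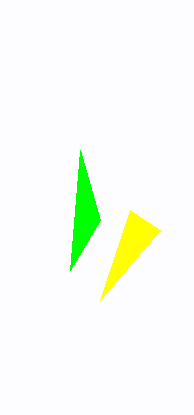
p_1 = 100, q_1 = 220, p_2 = 160, q_2 = 230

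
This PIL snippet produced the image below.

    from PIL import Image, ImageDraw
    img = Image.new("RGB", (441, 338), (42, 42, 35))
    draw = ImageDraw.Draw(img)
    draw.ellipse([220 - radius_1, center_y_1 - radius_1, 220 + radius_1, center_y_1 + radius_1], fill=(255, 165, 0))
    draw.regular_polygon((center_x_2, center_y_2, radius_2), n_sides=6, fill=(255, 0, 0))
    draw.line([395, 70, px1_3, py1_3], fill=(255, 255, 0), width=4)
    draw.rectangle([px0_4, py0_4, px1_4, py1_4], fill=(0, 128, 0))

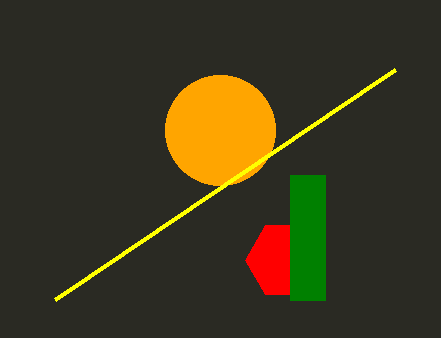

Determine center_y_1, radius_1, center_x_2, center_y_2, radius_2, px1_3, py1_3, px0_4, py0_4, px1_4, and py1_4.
center_y_1 = 130; radius_1 = 55; center_x_2 = 285; center_y_2 = 260; radius_2 = 40; px1_3 = 55; py1_3 = 300; px0_4 = 290; py0_4 = 175; px1_4 = 325; py1_4 = 300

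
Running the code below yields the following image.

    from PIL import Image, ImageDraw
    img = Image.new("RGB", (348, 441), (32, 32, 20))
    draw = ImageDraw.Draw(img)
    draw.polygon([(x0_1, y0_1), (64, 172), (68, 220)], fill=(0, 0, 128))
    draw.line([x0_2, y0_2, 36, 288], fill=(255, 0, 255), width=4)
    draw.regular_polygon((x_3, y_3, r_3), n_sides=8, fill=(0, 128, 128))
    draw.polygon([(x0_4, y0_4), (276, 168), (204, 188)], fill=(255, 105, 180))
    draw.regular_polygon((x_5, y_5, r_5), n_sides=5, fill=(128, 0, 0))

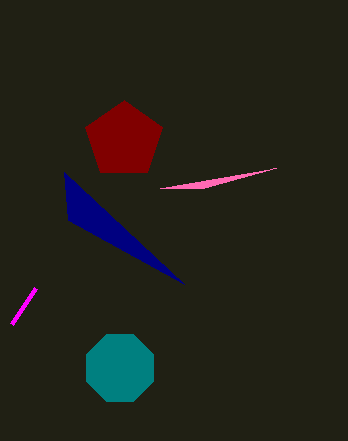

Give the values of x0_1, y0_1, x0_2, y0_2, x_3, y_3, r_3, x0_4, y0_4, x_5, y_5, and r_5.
x0_1 = 184
y0_1 = 284
x0_2 = 12
y0_2 = 324
x_3 = 120
y_3 = 368
r_3 = 36
x0_4 = 160
y0_4 = 188
x_5 = 124
y_5 = 140
r_5 = 40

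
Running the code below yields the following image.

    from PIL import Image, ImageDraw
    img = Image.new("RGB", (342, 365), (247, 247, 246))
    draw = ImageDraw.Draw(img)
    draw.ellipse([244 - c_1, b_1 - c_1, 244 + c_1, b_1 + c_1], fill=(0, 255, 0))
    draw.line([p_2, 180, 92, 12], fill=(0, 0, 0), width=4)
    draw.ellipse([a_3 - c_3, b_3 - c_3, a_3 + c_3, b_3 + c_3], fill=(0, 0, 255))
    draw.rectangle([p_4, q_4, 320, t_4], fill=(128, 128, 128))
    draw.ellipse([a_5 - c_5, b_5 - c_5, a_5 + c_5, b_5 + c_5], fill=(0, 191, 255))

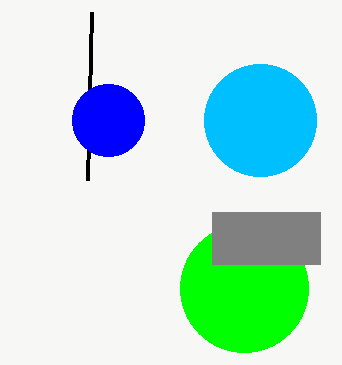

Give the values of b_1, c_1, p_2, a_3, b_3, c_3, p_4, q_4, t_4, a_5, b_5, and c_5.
b_1 = 288; c_1 = 64; p_2 = 88; a_3 = 108; b_3 = 120; c_3 = 36; p_4 = 212; q_4 = 212; t_4 = 264; a_5 = 260; b_5 = 120; c_5 = 56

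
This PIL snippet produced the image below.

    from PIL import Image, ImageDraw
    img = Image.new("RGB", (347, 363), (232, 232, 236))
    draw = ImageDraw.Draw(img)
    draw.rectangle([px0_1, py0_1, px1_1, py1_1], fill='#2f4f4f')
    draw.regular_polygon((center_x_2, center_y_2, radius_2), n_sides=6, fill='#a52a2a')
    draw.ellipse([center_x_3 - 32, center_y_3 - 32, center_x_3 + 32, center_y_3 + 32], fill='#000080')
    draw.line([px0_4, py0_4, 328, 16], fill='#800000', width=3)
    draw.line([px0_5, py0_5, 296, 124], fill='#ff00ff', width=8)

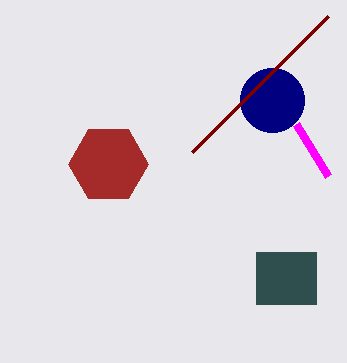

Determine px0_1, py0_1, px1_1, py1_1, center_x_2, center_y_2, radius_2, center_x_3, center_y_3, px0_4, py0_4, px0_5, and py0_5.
px0_1 = 256, py0_1 = 252, px1_1 = 316, py1_1 = 304, center_x_2 = 108, center_y_2 = 164, radius_2 = 40, center_x_3 = 272, center_y_3 = 100, px0_4 = 192, py0_4 = 152, px0_5 = 328, py0_5 = 176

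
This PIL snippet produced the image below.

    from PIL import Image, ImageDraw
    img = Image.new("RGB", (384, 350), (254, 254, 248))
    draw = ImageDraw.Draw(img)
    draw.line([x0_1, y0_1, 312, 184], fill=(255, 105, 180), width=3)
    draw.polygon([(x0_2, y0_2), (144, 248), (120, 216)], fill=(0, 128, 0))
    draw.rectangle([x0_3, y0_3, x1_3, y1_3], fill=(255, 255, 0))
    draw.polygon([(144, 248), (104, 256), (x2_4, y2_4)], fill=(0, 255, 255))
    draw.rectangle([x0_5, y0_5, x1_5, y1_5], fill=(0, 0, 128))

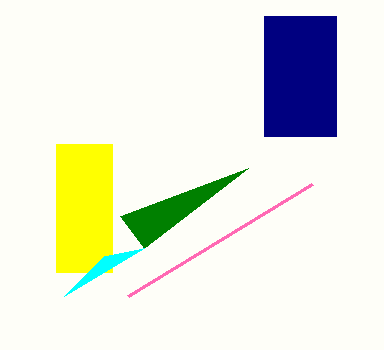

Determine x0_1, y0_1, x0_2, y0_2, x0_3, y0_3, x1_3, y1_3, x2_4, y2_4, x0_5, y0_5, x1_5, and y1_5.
x0_1 = 128; y0_1 = 296; x0_2 = 248; y0_2 = 168; x0_3 = 56; y0_3 = 144; x1_3 = 112; y1_3 = 272; x2_4 = 64; y2_4 = 296; x0_5 = 264; y0_5 = 16; x1_5 = 336; y1_5 = 136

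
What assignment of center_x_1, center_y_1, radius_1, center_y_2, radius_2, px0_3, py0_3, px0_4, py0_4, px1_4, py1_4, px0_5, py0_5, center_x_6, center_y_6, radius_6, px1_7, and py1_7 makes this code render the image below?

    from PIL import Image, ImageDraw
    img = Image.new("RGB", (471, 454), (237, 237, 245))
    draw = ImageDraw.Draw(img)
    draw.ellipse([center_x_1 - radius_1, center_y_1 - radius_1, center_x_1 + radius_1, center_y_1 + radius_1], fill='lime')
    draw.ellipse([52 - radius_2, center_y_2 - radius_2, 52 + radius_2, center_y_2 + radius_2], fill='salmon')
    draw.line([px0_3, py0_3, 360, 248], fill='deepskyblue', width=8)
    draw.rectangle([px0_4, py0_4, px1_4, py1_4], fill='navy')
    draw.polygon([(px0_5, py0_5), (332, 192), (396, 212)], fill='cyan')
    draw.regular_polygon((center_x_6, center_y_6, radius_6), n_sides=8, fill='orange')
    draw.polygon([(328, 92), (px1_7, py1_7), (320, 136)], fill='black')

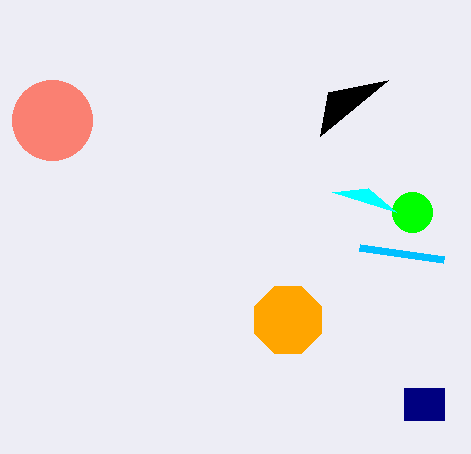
center_x_1 = 412, center_y_1 = 212, radius_1 = 20, center_y_2 = 120, radius_2 = 40, px0_3 = 444, py0_3 = 260, px0_4 = 404, py0_4 = 388, px1_4 = 444, py1_4 = 420, px0_5 = 368, py0_5 = 188, center_x_6 = 288, center_y_6 = 320, radius_6 = 36, px1_7 = 388, py1_7 = 80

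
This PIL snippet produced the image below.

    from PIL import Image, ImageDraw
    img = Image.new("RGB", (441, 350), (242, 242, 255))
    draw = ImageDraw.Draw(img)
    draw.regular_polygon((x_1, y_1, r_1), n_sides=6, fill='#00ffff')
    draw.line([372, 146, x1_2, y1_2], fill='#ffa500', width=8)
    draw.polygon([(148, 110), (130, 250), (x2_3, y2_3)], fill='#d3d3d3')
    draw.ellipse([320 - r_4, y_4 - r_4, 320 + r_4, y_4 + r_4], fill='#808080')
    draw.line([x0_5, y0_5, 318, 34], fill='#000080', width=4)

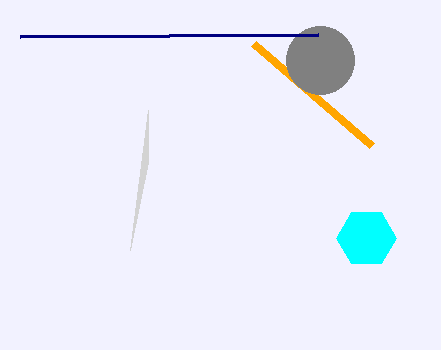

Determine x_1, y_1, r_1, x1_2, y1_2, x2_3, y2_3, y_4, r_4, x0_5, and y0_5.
x_1 = 366; y_1 = 238; r_1 = 30; x1_2 = 254; y1_2 = 44; x2_3 = 148; y2_3 = 162; y_4 = 60; r_4 = 34; x0_5 = 20; y0_5 = 36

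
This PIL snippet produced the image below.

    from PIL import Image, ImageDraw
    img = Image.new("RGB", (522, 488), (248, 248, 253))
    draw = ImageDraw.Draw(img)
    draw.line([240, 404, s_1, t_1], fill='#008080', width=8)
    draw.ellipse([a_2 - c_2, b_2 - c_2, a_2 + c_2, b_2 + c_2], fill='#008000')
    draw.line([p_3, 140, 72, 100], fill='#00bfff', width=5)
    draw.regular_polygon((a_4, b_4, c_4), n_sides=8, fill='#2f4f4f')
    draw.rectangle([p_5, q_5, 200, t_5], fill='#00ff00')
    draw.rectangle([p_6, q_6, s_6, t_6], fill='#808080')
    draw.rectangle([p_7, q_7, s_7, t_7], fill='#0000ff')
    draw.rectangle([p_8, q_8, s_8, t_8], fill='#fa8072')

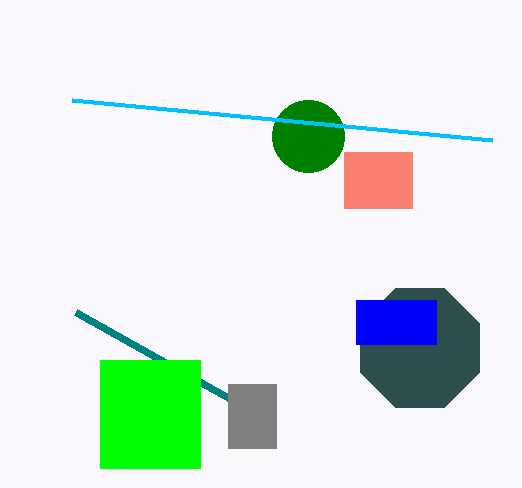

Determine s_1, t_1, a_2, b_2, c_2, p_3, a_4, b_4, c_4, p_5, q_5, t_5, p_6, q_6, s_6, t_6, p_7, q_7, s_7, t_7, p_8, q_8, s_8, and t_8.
s_1 = 76; t_1 = 312; a_2 = 308; b_2 = 136; c_2 = 36; p_3 = 492; a_4 = 420; b_4 = 348; c_4 = 64; p_5 = 100; q_5 = 360; t_5 = 468; p_6 = 228; q_6 = 384; s_6 = 276; t_6 = 448; p_7 = 356; q_7 = 300; s_7 = 436; t_7 = 344; p_8 = 344; q_8 = 152; s_8 = 412; t_8 = 208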